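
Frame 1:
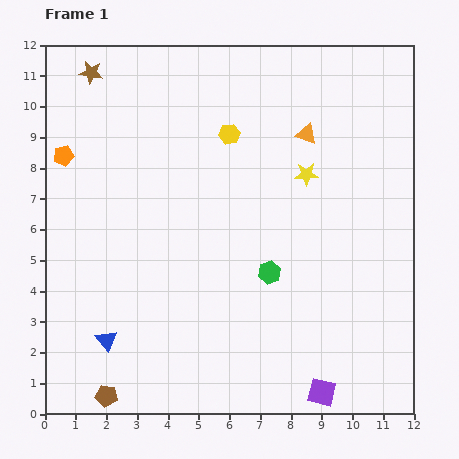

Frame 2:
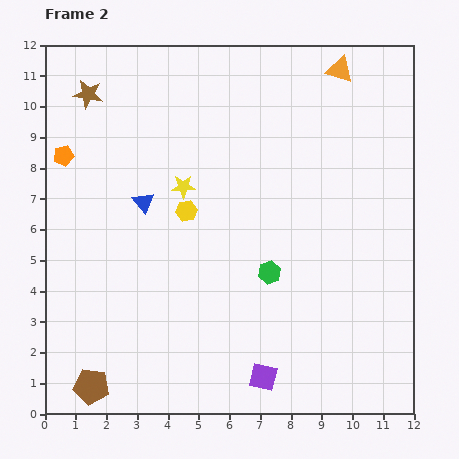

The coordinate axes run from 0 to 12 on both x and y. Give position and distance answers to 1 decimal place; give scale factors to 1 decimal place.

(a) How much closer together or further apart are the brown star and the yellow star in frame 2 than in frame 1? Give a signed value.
-3.4

Distance in frame 1: 7.7. Distance in frame 2: 4.3.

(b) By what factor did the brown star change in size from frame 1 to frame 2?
1.3×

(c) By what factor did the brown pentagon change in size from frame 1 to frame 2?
1.6×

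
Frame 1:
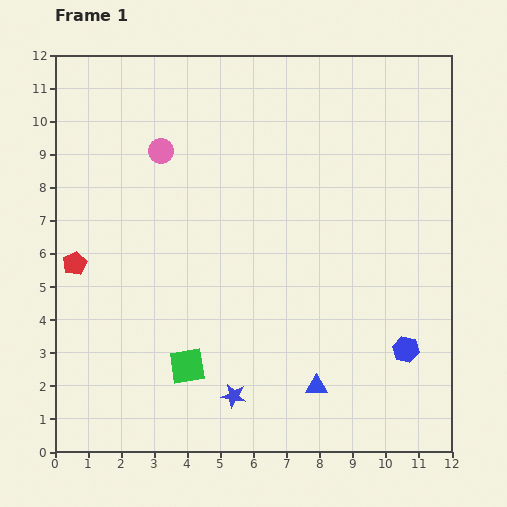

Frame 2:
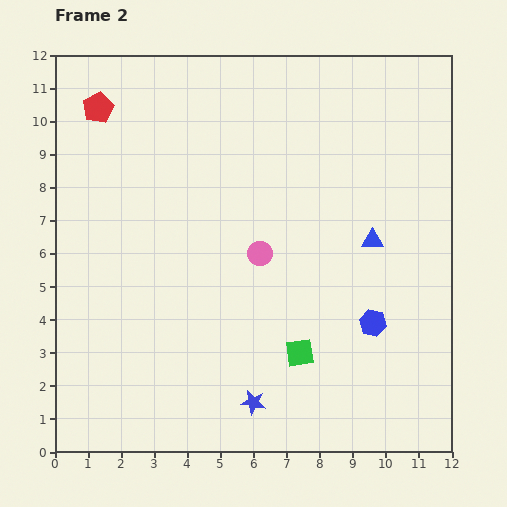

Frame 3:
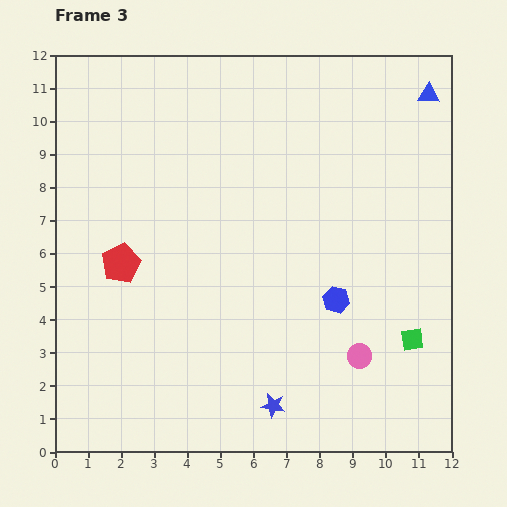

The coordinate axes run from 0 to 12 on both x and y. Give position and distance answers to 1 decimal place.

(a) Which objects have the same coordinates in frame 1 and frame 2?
none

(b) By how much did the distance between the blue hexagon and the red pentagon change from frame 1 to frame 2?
+0.2

Distance in frame 1: 10.3. Distance in frame 2: 10.5.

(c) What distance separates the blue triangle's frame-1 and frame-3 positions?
9.4

The blue triangle moved from (7.9, 2.0) to (11.3, 10.8), a distance of √(3.4² + 8.8²) ≈ 9.4.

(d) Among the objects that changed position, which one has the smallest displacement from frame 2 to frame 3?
the blue star

(moved 0.6)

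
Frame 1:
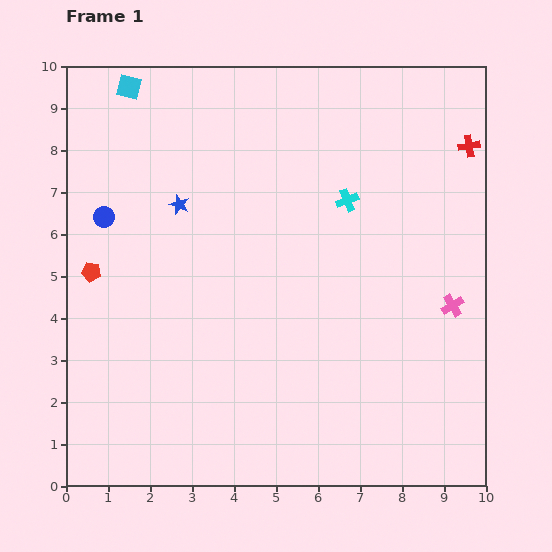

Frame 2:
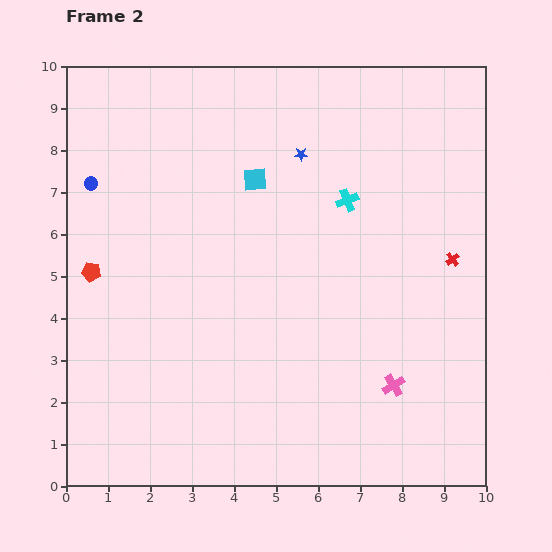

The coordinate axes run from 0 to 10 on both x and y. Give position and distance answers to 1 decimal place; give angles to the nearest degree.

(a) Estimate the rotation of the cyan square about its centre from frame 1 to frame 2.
16° counter-clockwise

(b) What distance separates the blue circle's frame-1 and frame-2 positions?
0.9

The blue circle moved from (0.9, 6.4) to (0.6, 7.2), a distance of √(0.3² + 0.8²) ≈ 0.9.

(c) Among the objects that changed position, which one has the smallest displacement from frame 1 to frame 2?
the blue circle

(moved 0.9)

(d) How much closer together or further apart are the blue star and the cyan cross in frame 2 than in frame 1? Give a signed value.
-2.4

Distance in frame 1: 4.0. Distance in frame 2: 1.6.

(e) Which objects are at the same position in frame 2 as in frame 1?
the red pentagon, the cyan cross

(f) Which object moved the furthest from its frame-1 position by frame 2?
the cyan square

(moved 3.7; next 3.1)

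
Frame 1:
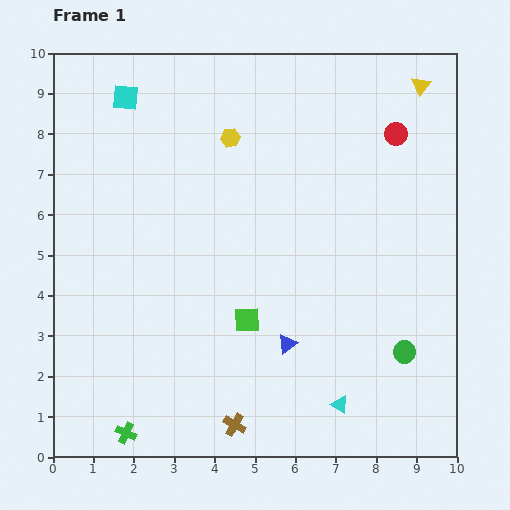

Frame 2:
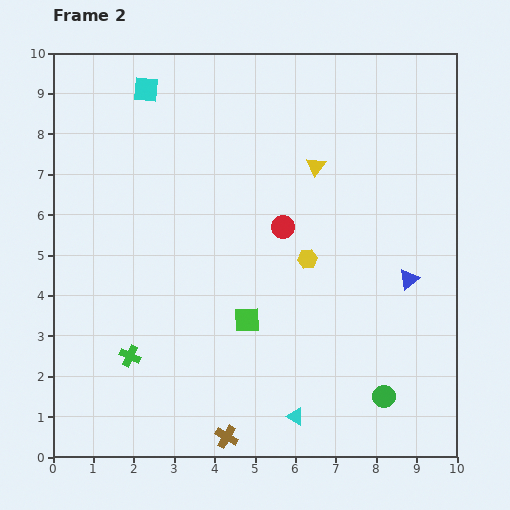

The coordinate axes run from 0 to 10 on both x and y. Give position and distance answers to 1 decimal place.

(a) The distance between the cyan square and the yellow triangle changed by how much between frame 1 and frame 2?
-2.7

Distance in frame 1: 7.3. Distance in frame 2: 4.6.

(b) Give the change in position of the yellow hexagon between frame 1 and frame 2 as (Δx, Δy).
(1.9, -3.0)

The yellow hexagon was at (4.4, 7.9) in frame 1 and (6.3, 4.9) in frame 2.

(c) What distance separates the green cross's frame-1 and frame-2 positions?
1.9

The green cross moved from (1.8, 0.6) to (1.9, 2.5), a distance of √(0.1² + 1.9²) ≈ 1.9.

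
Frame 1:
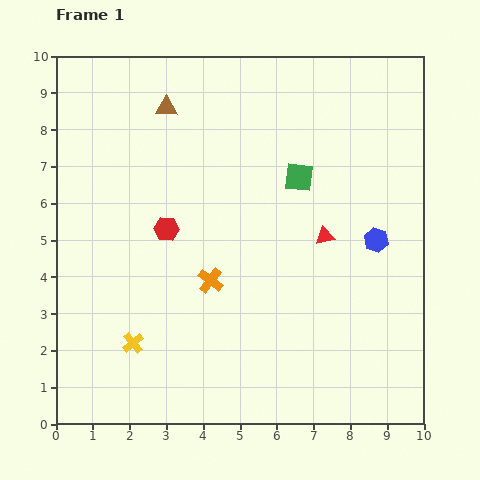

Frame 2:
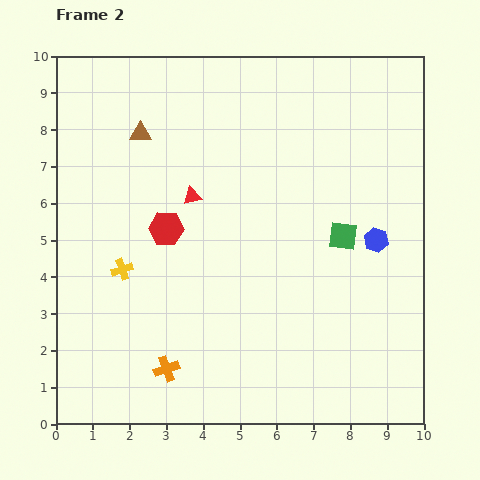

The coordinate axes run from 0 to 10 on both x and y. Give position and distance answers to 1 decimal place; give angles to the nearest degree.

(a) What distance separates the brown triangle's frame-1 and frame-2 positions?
1.0

The brown triangle moved from (3.0, 8.6) to (2.3, 7.9), a distance of √(0.7² + 0.7²) ≈ 1.0.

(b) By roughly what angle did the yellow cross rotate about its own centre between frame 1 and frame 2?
21° clockwise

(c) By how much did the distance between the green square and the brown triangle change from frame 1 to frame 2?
+2.1

Distance in frame 1: 4.1. Distance in frame 2: 6.2.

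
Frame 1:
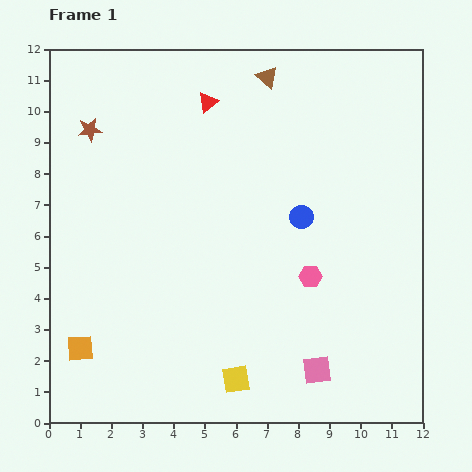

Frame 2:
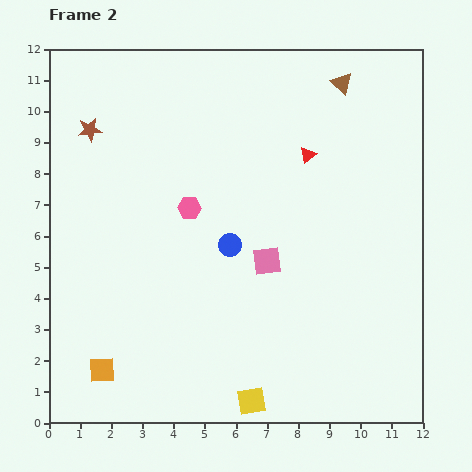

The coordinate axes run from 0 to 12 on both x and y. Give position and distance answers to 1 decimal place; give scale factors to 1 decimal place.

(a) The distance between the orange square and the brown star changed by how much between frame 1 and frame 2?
+0.7

Distance in frame 1: 7.0. Distance in frame 2: 7.7.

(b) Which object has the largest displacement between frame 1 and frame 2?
the pink hexagon

(moved 4.5; next 3.8)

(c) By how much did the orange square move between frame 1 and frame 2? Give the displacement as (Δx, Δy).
(0.7, -0.7)

The orange square was at (1.0, 2.4) in frame 1 and (1.7, 1.7) in frame 2.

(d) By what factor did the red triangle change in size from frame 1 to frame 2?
0.8×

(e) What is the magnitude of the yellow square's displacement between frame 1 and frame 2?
0.9

The yellow square moved from (6.0, 1.4) to (6.5, 0.7), a distance of √(0.5² + 0.7²) ≈ 0.9.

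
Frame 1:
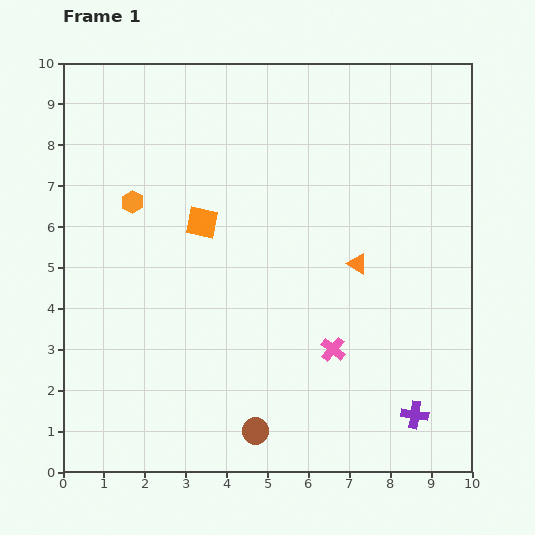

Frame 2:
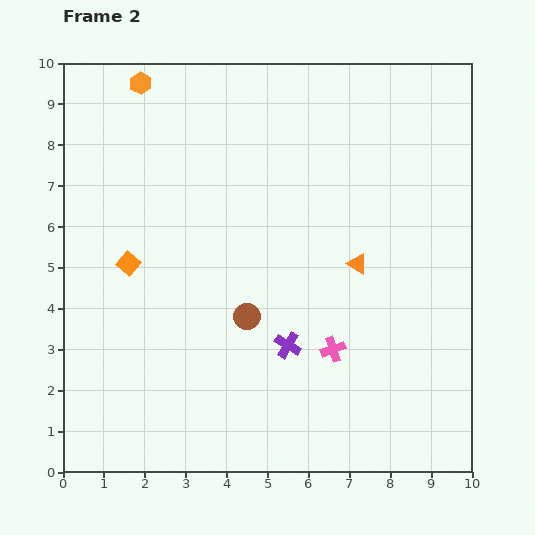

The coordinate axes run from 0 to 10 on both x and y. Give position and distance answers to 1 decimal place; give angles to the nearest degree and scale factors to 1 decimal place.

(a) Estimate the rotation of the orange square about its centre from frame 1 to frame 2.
29° clockwise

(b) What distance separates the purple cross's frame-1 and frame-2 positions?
3.5

The purple cross moved from (8.6, 1.4) to (5.5, 3.1), a distance of √(3.1² + 1.7²) ≈ 3.5.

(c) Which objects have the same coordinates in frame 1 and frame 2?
the orange triangle, the pink cross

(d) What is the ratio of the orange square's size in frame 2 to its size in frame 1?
0.7×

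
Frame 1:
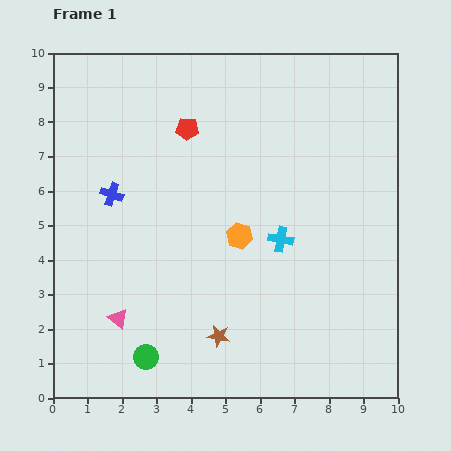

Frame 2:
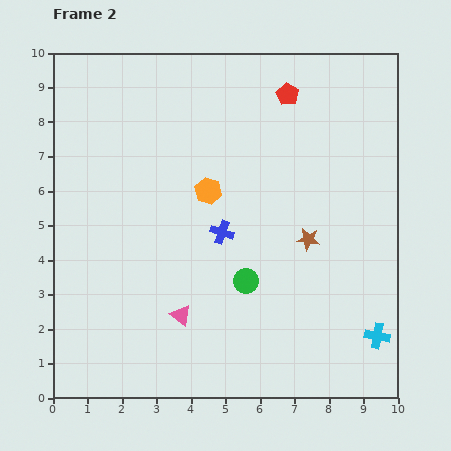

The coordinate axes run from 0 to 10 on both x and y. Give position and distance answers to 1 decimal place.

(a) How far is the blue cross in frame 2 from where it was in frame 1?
3.4

The blue cross moved from (1.7, 5.9) to (4.9, 4.8), a distance of √(3.2² + 1.1²) ≈ 3.4.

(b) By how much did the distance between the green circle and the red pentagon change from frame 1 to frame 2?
-1.2

Distance in frame 1: 6.7. Distance in frame 2: 5.5.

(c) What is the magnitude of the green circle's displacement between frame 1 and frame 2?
3.6

The green circle moved from (2.7, 1.2) to (5.6, 3.4), a distance of √(2.9² + 2.2²) ≈ 3.6.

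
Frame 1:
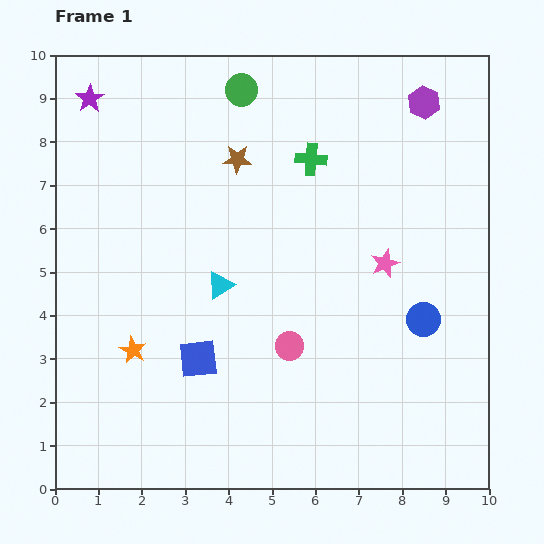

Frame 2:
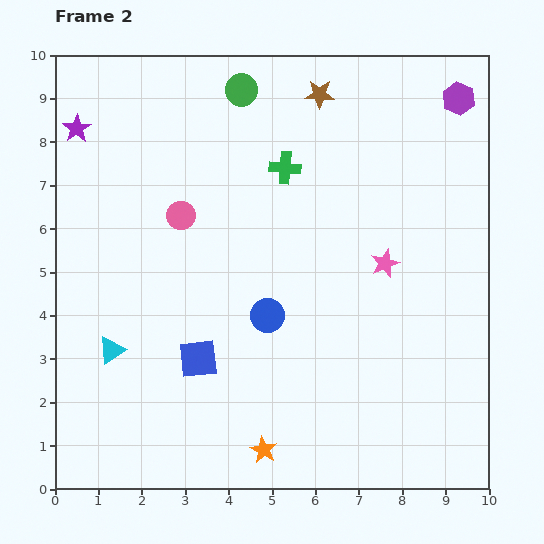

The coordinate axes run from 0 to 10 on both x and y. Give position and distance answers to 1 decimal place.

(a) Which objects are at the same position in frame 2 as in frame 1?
the green circle, the pink star, the blue square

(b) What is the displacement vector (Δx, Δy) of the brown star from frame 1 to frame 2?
(1.9, 1.5)

The brown star was at (4.2, 7.6) in frame 1 and (6.1, 9.1) in frame 2.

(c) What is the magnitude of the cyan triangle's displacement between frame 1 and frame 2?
2.9

The cyan triangle moved from (3.8, 4.7) to (1.3, 3.2), a distance of √(2.5² + 1.5²) ≈ 2.9.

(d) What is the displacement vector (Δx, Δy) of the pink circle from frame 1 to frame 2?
(-2.5, 3.0)

The pink circle was at (5.4, 3.3) in frame 1 and (2.9, 6.3) in frame 2.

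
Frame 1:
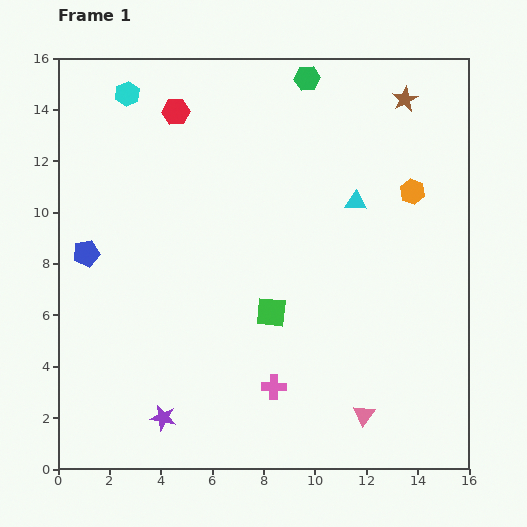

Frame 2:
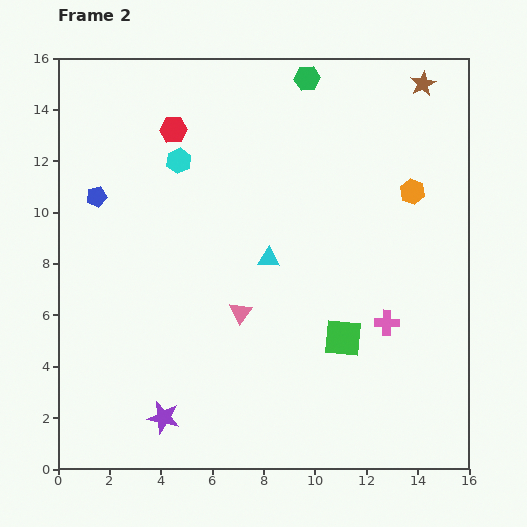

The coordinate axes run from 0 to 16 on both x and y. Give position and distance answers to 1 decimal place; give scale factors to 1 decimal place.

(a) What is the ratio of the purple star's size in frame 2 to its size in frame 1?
1.3×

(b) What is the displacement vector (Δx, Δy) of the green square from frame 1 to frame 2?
(2.8, -1.0)

The green square was at (8.3, 6.1) in frame 1 and (11.1, 5.1) in frame 2.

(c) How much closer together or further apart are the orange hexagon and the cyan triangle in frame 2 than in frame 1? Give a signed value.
+4.0

Distance in frame 1: 2.2. Distance in frame 2: 6.2.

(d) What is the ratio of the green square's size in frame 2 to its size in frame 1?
1.3×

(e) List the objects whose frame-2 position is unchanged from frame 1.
the orange hexagon, the green hexagon, the purple star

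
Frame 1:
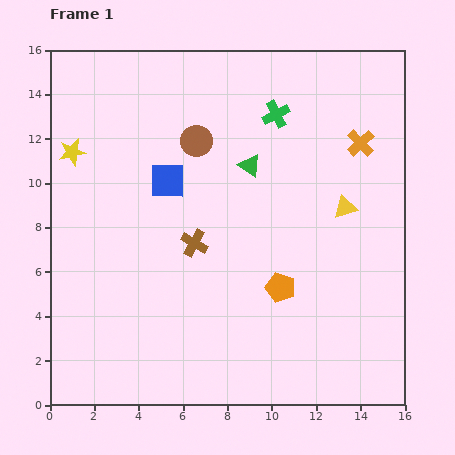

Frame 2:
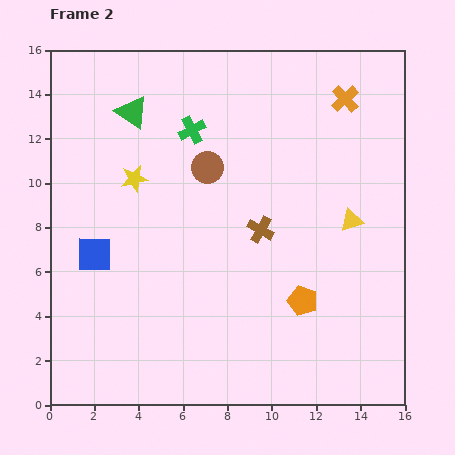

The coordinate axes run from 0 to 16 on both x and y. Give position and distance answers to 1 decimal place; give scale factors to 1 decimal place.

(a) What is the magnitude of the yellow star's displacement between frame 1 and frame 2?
3.0

The yellow star moved from (1.0, 11.4) to (3.8, 10.2), a distance of √(2.8² + 1.2²) ≈ 3.0.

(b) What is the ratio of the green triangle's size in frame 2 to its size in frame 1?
1.4×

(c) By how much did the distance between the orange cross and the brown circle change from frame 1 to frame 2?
-0.5

Distance in frame 1: 7.4. Distance in frame 2: 6.9.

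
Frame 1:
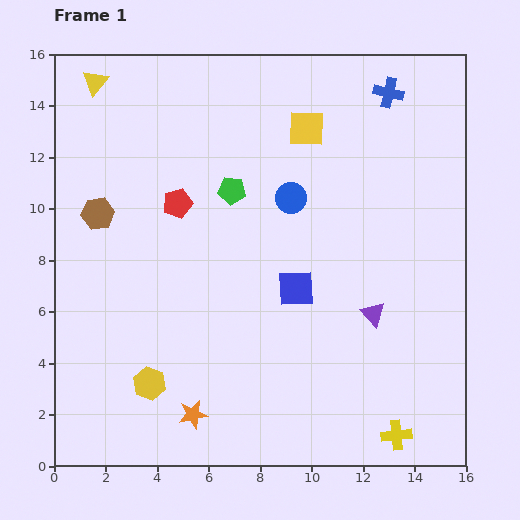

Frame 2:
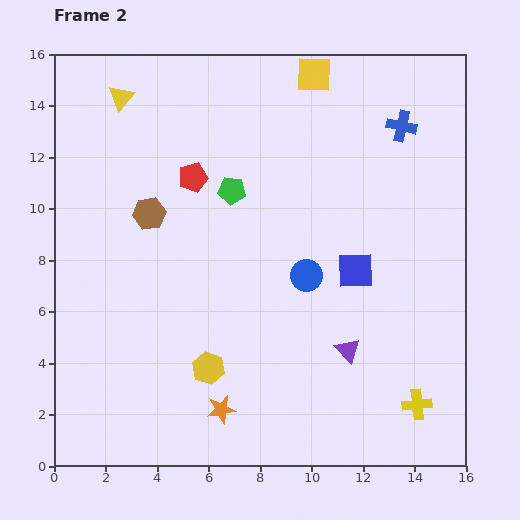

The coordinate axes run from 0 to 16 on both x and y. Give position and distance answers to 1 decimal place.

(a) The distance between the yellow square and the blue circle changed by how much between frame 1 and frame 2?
+5.0

Distance in frame 1: 2.8. Distance in frame 2: 7.8.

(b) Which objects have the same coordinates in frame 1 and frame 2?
the green pentagon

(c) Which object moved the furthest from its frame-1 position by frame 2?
the blue circle

(moved 3.1; next 2.4)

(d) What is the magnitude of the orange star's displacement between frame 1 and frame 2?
1.1

The orange star moved from (5.4, 2.0) to (6.5, 2.2), a distance of √(1.1² + 0.2²) ≈ 1.1.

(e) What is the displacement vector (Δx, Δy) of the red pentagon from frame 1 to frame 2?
(0.6, 1.0)

The red pentagon was at (4.8, 10.2) in frame 1 and (5.4, 11.2) in frame 2.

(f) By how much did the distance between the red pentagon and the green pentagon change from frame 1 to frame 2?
-0.6

Distance in frame 1: 2.2. Distance in frame 2: 1.6.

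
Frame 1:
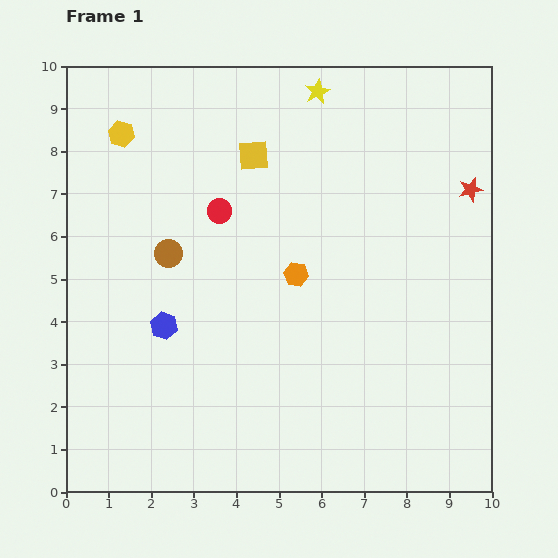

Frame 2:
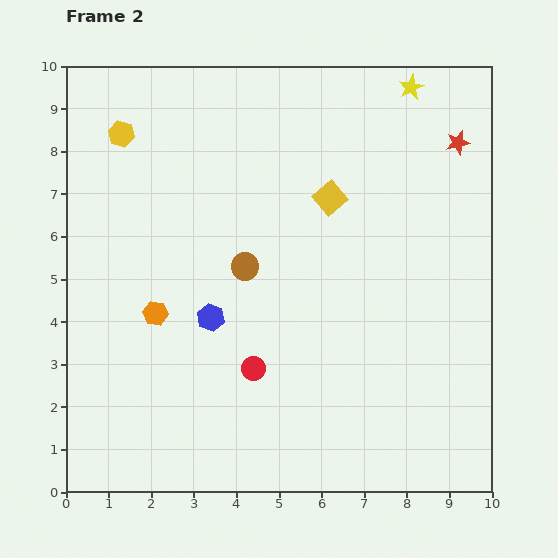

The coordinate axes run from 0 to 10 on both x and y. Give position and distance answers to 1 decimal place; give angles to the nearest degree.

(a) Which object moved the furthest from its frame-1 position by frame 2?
the red circle

(moved 3.8; next 3.4)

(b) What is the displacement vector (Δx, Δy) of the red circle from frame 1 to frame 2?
(0.8, -3.7)

The red circle was at (3.6, 6.6) in frame 1 and (4.4, 2.9) in frame 2.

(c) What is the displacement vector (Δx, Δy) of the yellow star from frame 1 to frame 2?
(2.2, 0.1)

The yellow star was at (5.9, 9.4) in frame 1 and (8.1, 9.5) in frame 2.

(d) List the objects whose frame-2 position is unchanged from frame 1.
the yellow hexagon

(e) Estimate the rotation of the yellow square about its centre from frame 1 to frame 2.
37° counter-clockwise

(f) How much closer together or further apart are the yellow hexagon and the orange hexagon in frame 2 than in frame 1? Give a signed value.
-1.0

Distance in frame 1: 5.3. Distance in frame 2: 4.3.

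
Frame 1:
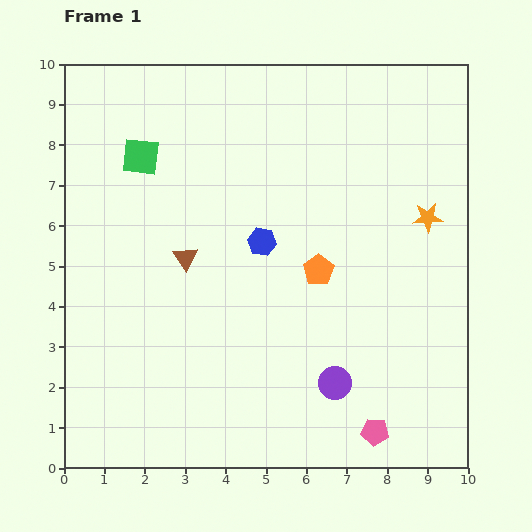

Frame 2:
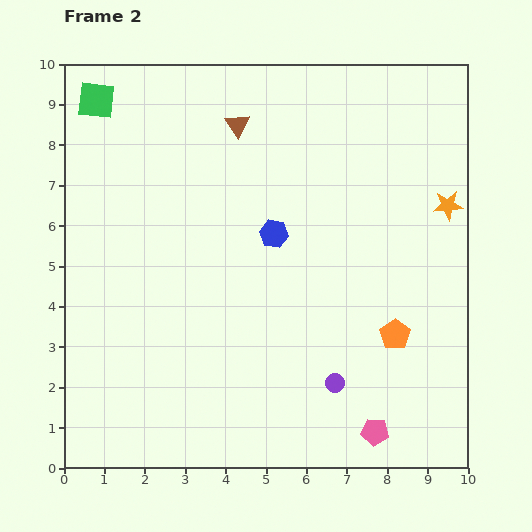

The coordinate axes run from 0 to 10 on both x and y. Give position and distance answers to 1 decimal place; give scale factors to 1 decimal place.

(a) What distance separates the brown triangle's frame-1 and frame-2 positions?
3.5

The brown triangle moved from (3.0, 5.2) to (4.3, 8.5), a distance of √(1.3² + 3.3²) ≈ 3.5.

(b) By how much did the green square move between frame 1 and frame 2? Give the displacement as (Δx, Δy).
(-1.1, 1.4)

The green square was at (1.9, 7.7) in frame 1 and (0.8, 9.1) in frame 2.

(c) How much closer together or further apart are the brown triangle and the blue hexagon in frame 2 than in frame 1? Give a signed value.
+0.9

Distance in frame 1: 1.9. Distance in frame 2: 2.8.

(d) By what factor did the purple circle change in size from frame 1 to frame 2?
0.6×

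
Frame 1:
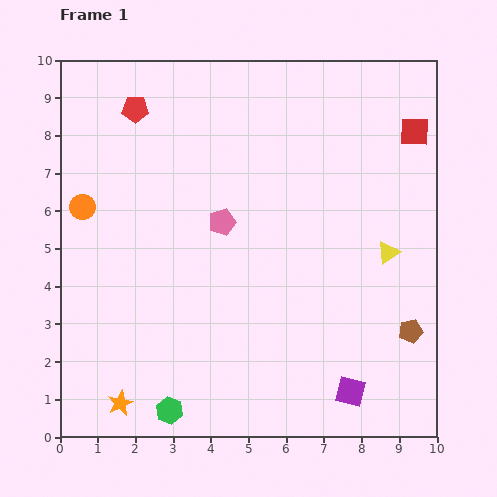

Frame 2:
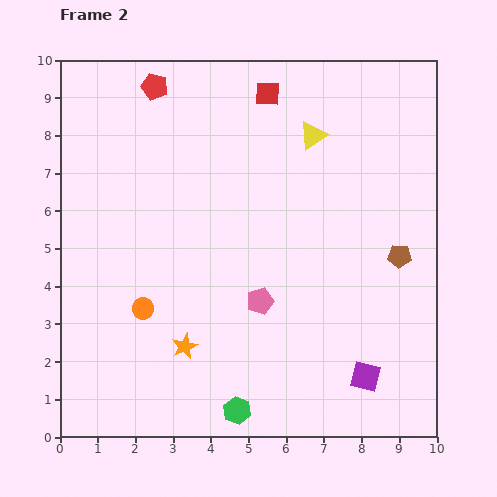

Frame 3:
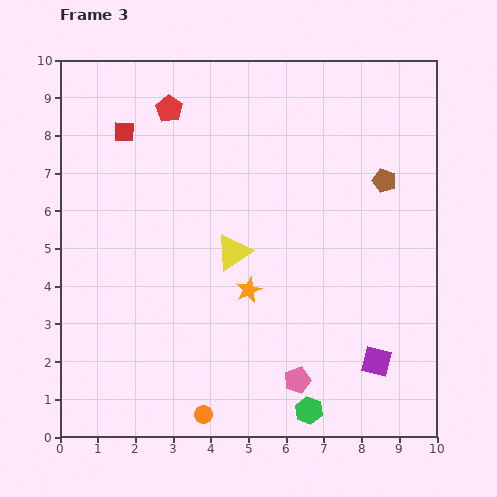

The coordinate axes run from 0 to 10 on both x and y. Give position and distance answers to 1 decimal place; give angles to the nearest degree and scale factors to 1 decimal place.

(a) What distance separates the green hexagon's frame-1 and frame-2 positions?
1.8

The green hexagon moved from (2.9, 0.7) to (4.7, 0.7), a distance of √(1.8² + 0.0²) ≈ 1.8.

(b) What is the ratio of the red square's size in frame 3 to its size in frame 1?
0.7×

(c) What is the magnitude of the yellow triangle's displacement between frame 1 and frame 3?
4.1

The yellow triangle moved from (8.7, 4.9) to (4.6, 4.9), a distance of √(4.1² + 0.0²) ≈ 4.1.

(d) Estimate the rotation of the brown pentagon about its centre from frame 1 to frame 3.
30° clockwise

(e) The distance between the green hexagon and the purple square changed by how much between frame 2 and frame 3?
-1.3

Distance in frame 2: 3.5. Distance in frame 3: 2.2.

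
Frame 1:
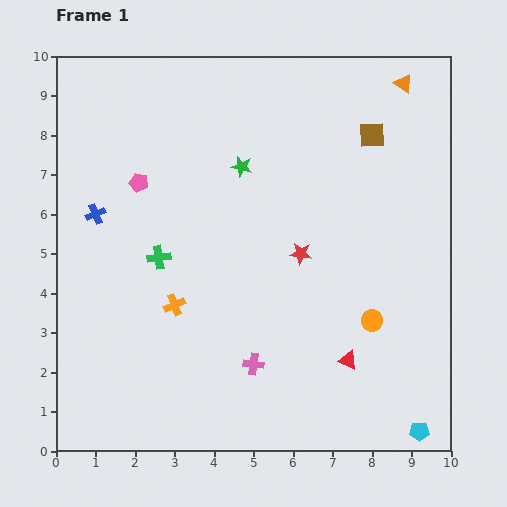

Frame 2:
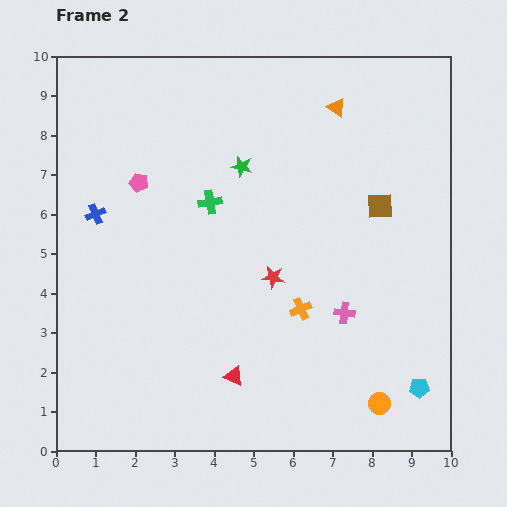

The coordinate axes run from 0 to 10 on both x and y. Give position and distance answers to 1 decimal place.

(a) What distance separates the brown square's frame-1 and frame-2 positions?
1.8

The brown square moved from (8.0, 8.0) to (8.2, 6.2), a distance of √(0.2² + 1.8²) ≈ 1.8.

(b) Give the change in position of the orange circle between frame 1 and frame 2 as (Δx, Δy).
(0.2, -2.1)

The orange circle was at (8.0, 3.3) in frame 1 and (8.2, 1.2) in frame 2.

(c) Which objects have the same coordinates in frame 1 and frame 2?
the green star, the blue cross, the pink pentagon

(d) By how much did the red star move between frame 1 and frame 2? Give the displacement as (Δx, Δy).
(-0.7, -0.6)

The red star was at (6.2, 5.0) in frame 1 and (5.5, 4.4) in frame 2.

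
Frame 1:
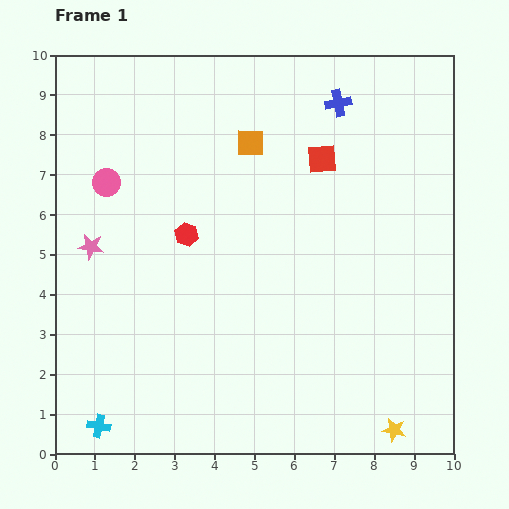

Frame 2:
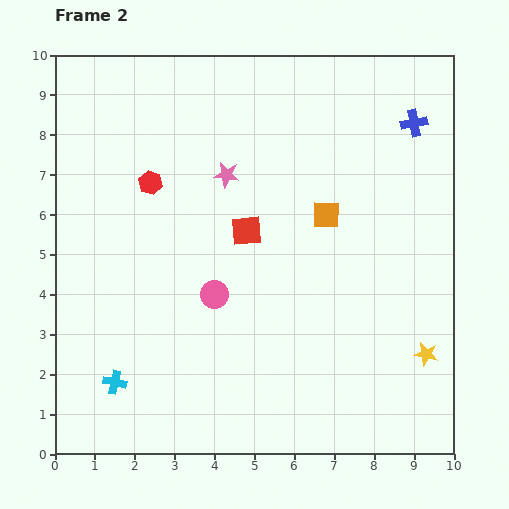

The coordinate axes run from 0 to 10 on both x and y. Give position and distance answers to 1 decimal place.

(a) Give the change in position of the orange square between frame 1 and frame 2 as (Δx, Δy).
(1.9, -1.8)

The orange square was at (4.9, 7.8) in frame 1 and (6.8, 6.0) in frame 2.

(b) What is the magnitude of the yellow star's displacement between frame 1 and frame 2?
2.1

The yellow star moved from (8.5, 0.6) to (9.3, 2.5), a distance of √(0.8² + 1.9²) ≈ 2.1.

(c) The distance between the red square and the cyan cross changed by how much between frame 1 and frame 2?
-3.7

Distance in frame 1: 8.7. Distance in frame 2: 5.0.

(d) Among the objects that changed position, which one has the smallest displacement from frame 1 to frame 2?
the cyan cross

(moved 1.2)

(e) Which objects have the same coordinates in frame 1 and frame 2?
none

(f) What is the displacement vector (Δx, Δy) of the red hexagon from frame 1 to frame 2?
(-0.9, 1.3)

The red hexagon was at (3.3, 5.5) in frame 1 and (2.4, 6.8) in frame 2.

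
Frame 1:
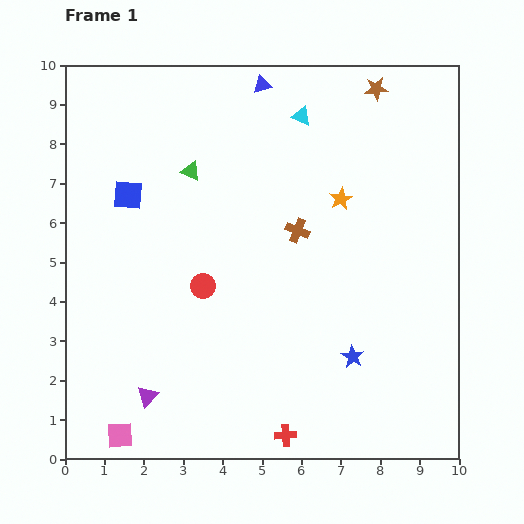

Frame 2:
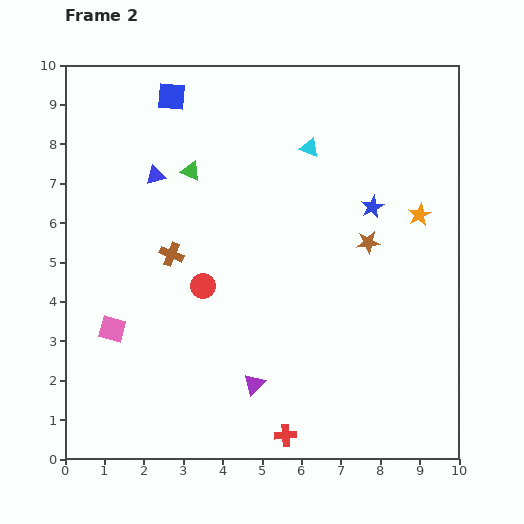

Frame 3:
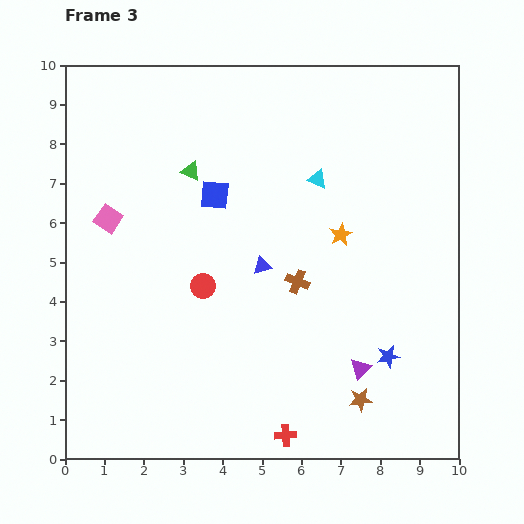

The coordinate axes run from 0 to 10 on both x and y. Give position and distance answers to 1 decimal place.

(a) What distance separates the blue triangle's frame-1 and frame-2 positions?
3.5

The blue triangle moved from (5.0, 9.5) to (2.3, 7.2), a distance of √(2.7² + 2.3²) ≈ 3.5.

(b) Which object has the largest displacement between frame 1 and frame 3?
the brown star

(moved 7.9; next 5.5)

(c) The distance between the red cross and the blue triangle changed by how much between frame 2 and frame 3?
-3.1

Distance in frame 2: 7.4. Distance in frame 3: 4.3.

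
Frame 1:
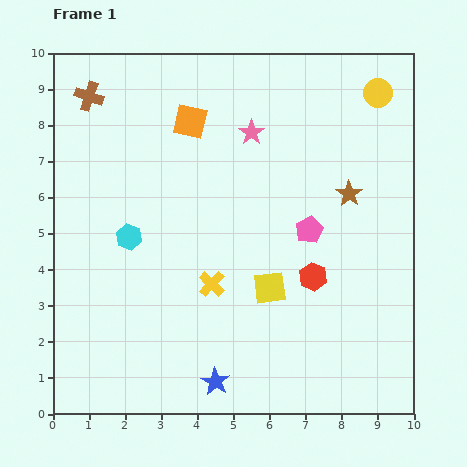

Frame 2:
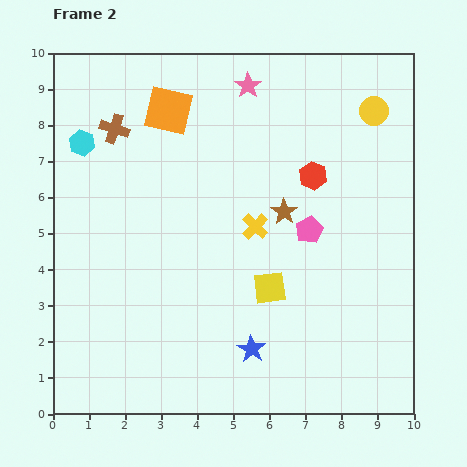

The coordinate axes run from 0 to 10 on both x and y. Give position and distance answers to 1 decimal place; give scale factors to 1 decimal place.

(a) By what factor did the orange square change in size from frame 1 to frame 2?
1.4×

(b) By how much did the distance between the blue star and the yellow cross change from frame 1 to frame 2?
+0.7

Distance in frame 1: 2.7. Distance in frame 2: 3.4.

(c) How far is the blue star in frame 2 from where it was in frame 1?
1.3

The blue star moved from (4.5, 0.9) to (5.5, 1.8), a distance of √(1.0² + 0.9²) ≈ 1.3.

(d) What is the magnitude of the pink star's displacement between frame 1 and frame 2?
1.3

The pink star moved from (5.5, 7.8) to (5.4, 9.1), a distance of √(0.1² + 1.3²) ≈ 1.3.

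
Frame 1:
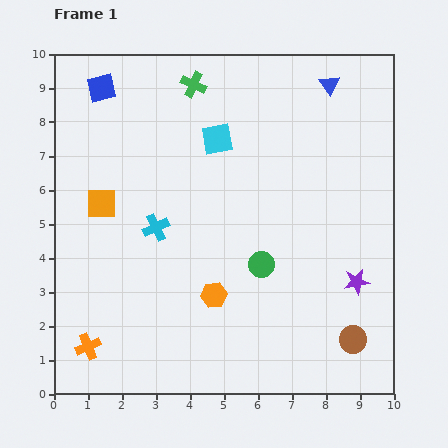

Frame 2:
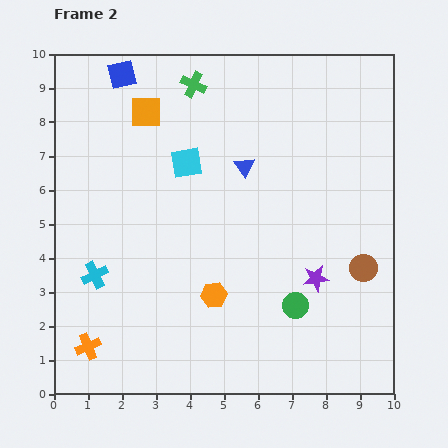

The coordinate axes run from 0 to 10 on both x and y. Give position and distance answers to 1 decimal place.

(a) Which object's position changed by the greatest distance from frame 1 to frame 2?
the blue triangle

(moved 3.5; next 3.0)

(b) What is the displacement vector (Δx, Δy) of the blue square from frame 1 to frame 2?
(0.6, 0.4)

The blue square was at (1.4, 9.0) in frame 1 and (2.0, 9.4) in frame 2.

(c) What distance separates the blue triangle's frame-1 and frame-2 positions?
3.5

The blue triangle moved from (8.1, 9.1) to (5.6, 6.7), a distance of √(2.5² + 2.4²) ≈ 3.5.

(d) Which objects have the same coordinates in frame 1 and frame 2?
the orange hexagon, the green cross, the orange cross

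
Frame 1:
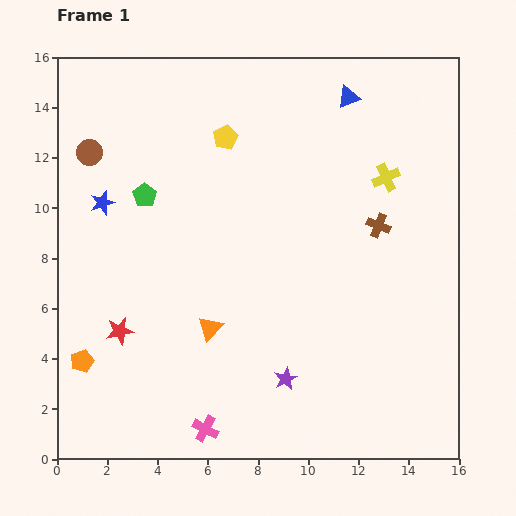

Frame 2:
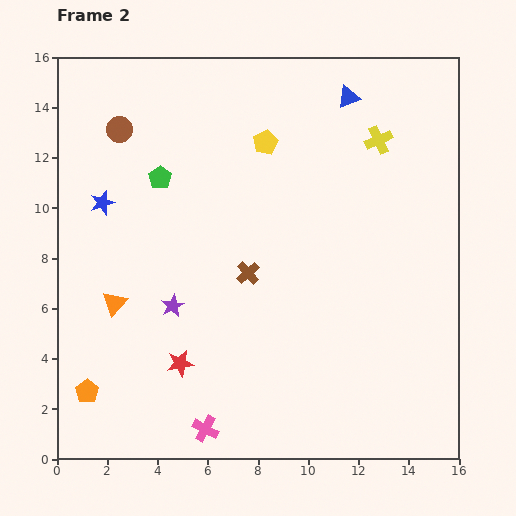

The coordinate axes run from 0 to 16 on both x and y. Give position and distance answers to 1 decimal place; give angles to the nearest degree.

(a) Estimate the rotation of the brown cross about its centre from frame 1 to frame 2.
28° clockwise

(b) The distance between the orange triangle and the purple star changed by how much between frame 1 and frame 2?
-1.3

Distance in frame 1: 3.6. Distance in frame 2: 2.3.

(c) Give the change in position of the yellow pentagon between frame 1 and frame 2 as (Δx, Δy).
(1.6, -0.2)

The yellow pentagon was at (6.7, 12.8) in frame 1 and (8.3, 12.6) in frame 2.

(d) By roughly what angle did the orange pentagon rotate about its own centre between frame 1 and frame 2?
16° counter-clockwise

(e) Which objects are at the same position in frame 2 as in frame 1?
the pink cross, the blue triangle, the blue star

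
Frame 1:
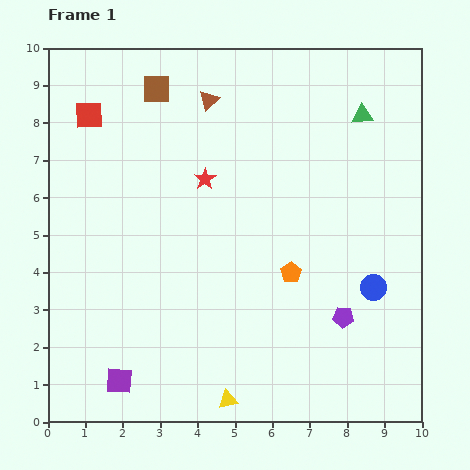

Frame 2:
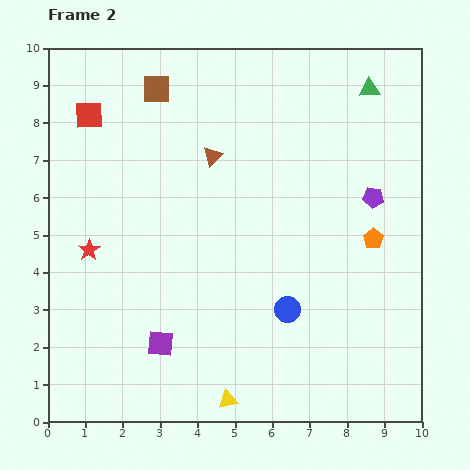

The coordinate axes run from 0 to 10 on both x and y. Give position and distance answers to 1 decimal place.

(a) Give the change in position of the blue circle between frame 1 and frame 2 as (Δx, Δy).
(-2.3, -0.6)

The blue circle was at (8.7, 3.6) in frame 1 and (6.4, 3.0) in frame 2.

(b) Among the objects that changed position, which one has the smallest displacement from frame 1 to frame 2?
the green triangle

(moved 0.7)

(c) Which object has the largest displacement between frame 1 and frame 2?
the red star

(moved 3.6; next 3.3)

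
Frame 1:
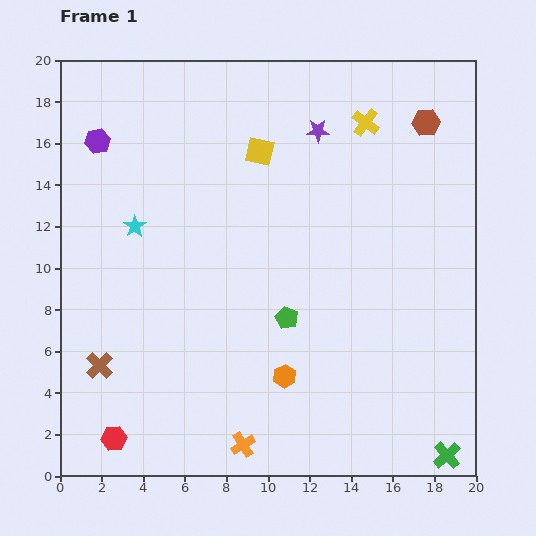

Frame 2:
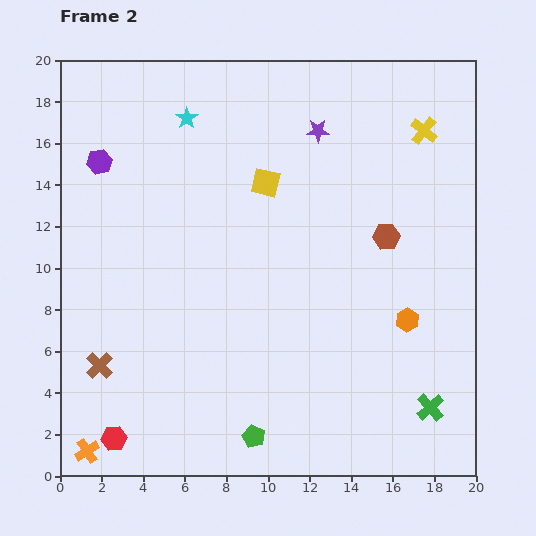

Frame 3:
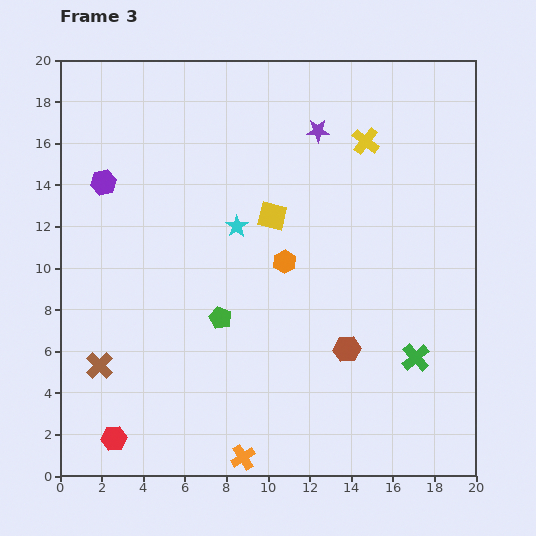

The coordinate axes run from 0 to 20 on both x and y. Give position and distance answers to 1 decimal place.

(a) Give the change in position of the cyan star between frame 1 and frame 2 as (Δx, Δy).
(2.5, 5.2)

The cyan star was at (3.6, 12.0) in frame 1 and (6.1, 17.2) in frame 2.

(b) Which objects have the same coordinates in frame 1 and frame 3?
the red hexagon, the brown cross, the purple star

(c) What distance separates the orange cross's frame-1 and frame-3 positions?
0.6

The orange cross moved from (8.8, 1.5) to (8.8, 0.9), a distance of √(0.0² + 0.6²) ≈ 0.6.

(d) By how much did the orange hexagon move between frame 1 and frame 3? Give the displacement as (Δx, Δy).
(0.0, 5.5)

The orange hexagon was at (10.8, 4.8) in frame 1 and (10.8, 10.3) in frame 3.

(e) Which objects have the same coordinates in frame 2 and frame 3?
the red hexagon, the brown cross, the purple star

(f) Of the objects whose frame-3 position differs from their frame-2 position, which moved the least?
the purple hexagon

(moved 1.0)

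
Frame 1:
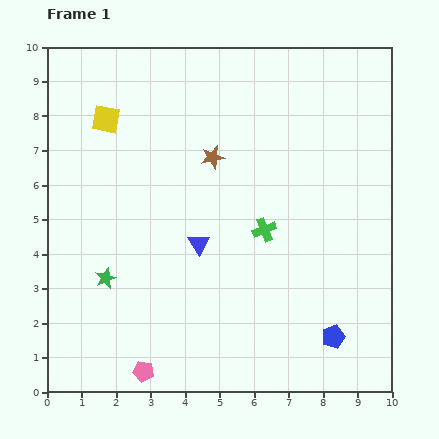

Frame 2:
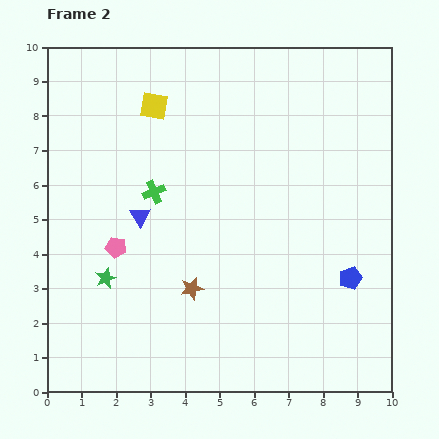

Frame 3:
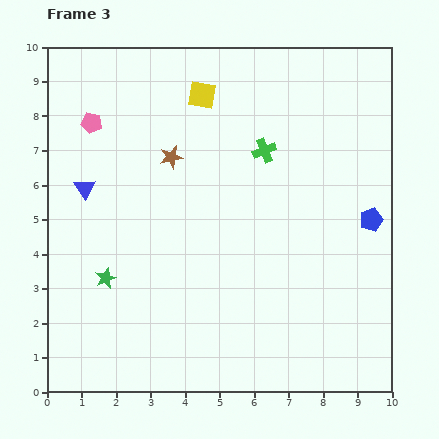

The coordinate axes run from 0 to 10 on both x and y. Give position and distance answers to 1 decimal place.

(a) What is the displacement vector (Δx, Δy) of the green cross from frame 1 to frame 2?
(-3.2, 1.1)

The green cross was at (6.3, 4.7) in frame 1 and (3.1, 5.8) in frame 2.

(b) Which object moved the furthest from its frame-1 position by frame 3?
the pink pentagon

(moved 7.4; next 3.7)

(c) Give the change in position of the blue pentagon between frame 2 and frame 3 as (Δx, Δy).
(0.6, 1.7)

The blue pentagon was at (8.8, 3.3) in frame 2 and (9.4, 5.0) in frame 3.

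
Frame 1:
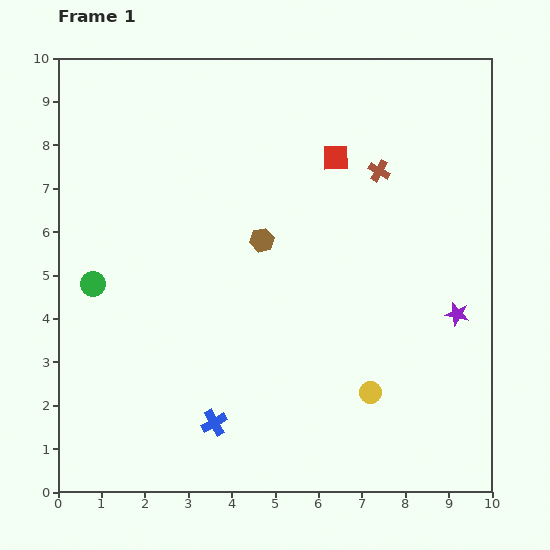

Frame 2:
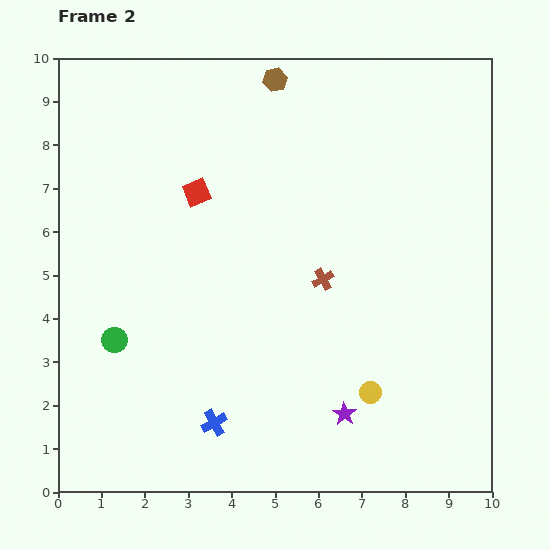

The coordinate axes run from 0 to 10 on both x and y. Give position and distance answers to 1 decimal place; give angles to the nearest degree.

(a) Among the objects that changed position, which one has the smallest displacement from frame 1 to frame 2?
the green circle

(moved 1.4)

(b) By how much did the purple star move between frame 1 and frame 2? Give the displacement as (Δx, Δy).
(-2.6, -2.3)

The purple star was at (9.2, 4.1) in frame 1 and (6.6, 1.8) in frame 2.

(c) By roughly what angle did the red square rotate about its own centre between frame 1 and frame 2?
21° counter-clockwise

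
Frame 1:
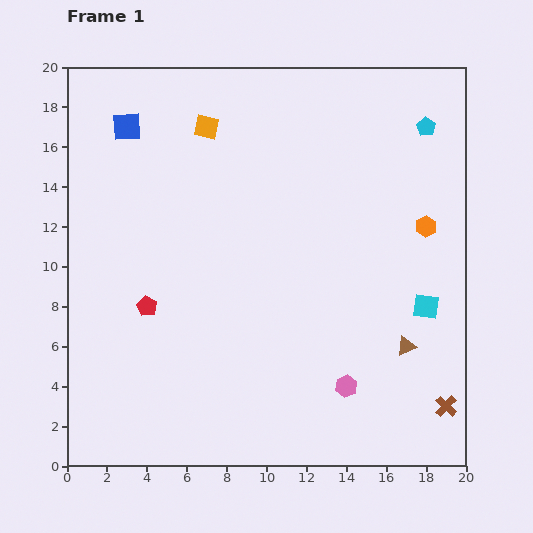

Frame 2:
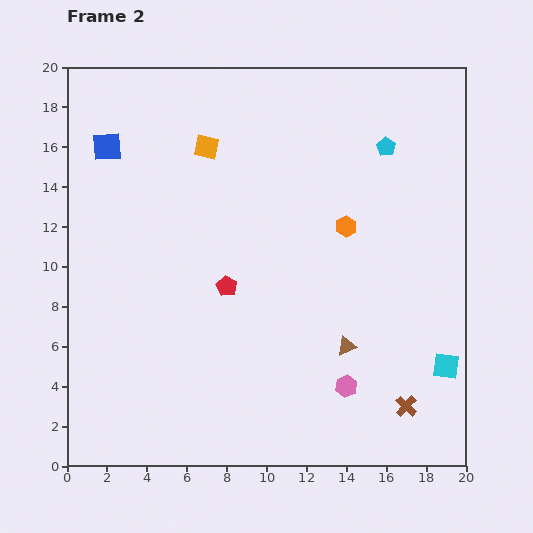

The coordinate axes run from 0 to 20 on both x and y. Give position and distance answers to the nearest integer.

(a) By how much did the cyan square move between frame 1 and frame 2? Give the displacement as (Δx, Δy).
(1, -3)

The cyan square was at (18, 8) in frame 1 and (19, 5) in frame 2.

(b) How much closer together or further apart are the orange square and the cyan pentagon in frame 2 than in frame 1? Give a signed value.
-2

Distance in frame 1: 11. Distance in frame 2: 9.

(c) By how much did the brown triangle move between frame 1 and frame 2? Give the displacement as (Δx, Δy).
(-3, 0)

The brown triangle was at (17, 6) in frame 1 and (14, 6) in frame 2.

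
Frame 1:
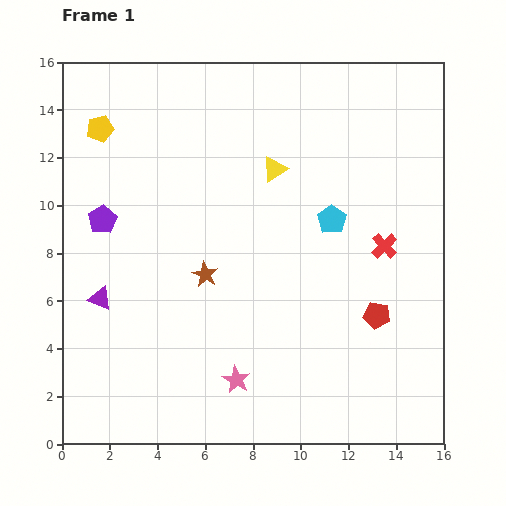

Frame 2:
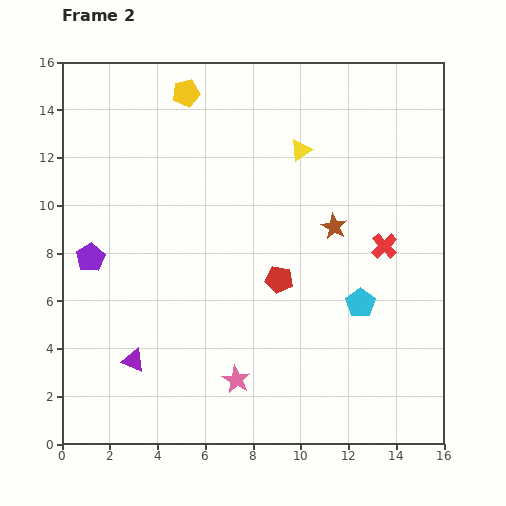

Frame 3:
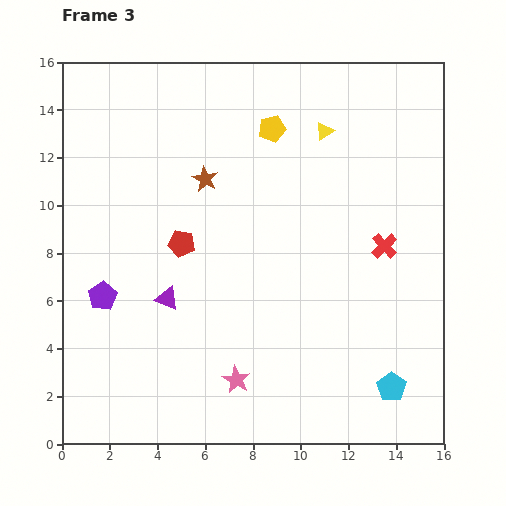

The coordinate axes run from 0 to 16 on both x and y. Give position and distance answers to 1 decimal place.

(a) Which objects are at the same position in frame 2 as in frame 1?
the pink star, the red cross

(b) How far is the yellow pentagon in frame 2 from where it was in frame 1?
3.9

The yellow pentagon moved from (1.6, 13.2) to (5.2, 14.7), a distance of √(3.6² + 1.5²) ≈ 3.9.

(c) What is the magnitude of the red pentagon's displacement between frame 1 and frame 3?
8.7

The red pentagon moved from (13.2, 5.4) to (5.0, 8.4), a distance of √(8.2² + 3.0²) ≈ 8.7.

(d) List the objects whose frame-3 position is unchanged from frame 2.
the pink star, the red cross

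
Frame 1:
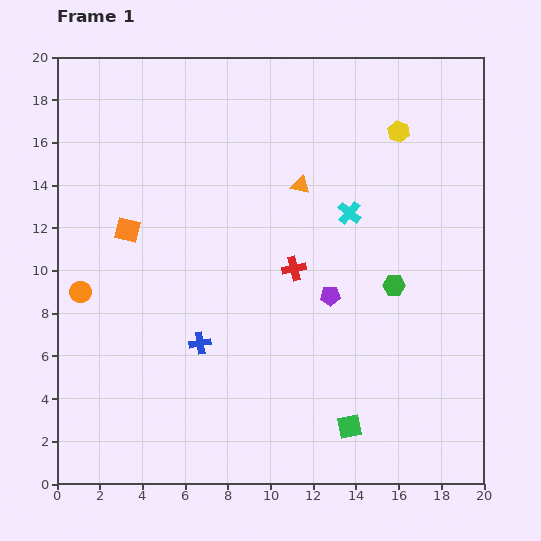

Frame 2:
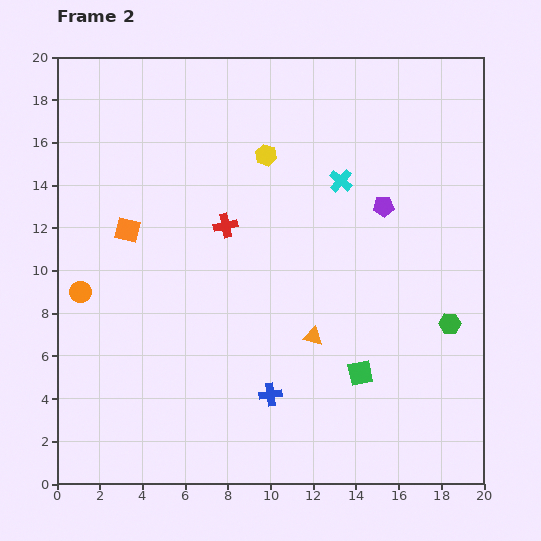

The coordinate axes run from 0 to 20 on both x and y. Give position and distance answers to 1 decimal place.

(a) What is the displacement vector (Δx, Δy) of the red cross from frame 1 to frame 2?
(-3.2, 2.0)

The red cross was at (11.1, 10.1) in frame 1 and (7.9, 12.1) in frame 2.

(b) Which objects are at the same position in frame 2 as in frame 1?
the orange circle, the orange square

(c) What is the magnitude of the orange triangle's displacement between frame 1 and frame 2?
7.1

The orange triangle moved from (11.4, 14.0) to (12.0, 6.9), a distance of √(0.6² + 7.1²) ≈ 7.1.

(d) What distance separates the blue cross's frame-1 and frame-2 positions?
4.1

The blue cross moved from (6.7, 6.6) to (10.0, 4.2), a distance of √(3.3² + 2.4²) ≈ 4.1.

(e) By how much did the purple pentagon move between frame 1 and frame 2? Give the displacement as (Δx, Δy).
(2.5, 4.2)

The purple pentagon was at (12.8, 8.8) in frame 1 and (15.3, 13.0) in frame 2.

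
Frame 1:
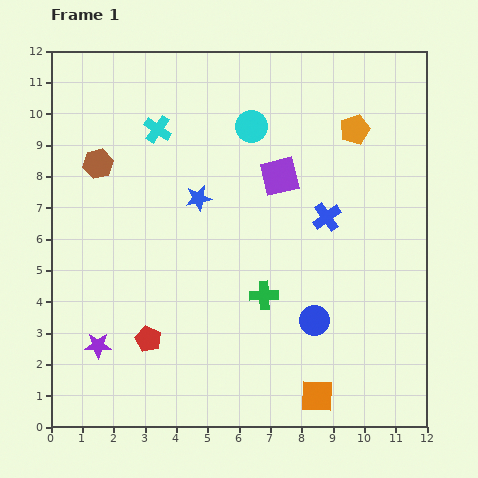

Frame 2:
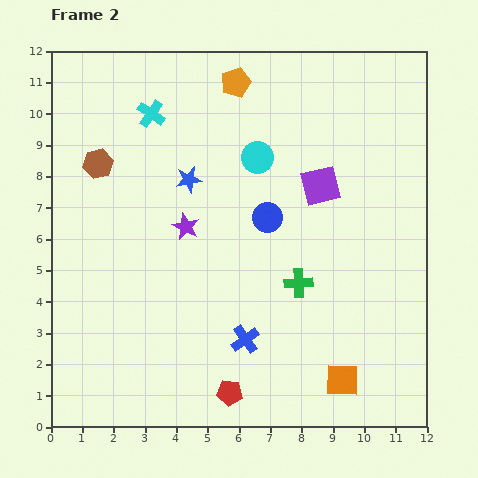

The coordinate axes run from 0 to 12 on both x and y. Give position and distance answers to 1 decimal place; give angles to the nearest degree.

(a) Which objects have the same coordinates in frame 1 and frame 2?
the brown hexagon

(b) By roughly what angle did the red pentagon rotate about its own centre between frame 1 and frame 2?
19° counter-clockwise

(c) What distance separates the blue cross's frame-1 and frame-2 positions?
4.7

The blue cross moved from (8.8, 6.7) to (6.2, 2.8), a distance of √(2.6² + 3.9²) ≈ 4.7.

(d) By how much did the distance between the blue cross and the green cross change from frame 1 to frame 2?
-0.7

Distance in frame 1: 3.2. Distance in frame 2: 2.5.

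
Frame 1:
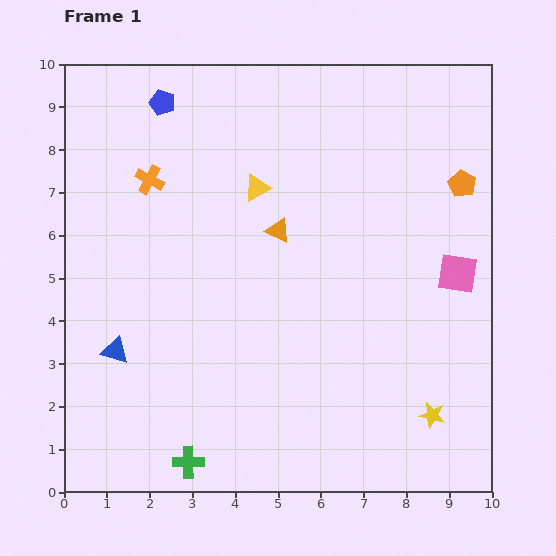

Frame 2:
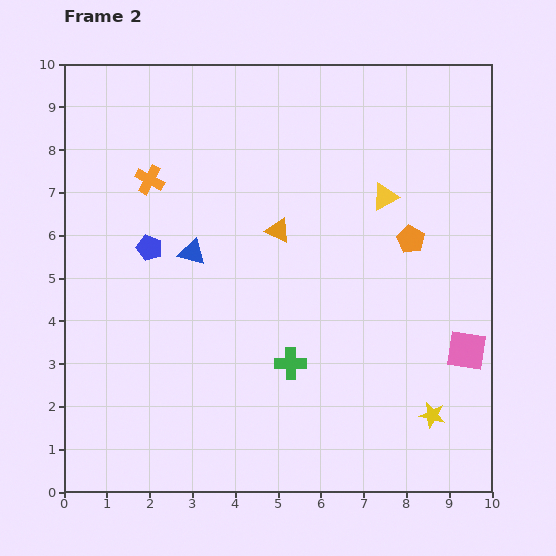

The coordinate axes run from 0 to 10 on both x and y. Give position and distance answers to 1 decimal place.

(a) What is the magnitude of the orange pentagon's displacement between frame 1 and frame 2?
1.8

The orange pentagon moved from (9.3, 7.2) to (8.1, 5.9), a distance of √(1.2² + 1.3²) ≈ 1.8.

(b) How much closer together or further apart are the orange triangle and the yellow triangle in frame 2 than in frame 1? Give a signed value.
+1.5

Distance in frame 1: 1.1. Distance in frame 2: 2.6.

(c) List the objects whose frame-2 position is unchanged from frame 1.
the orange triangle, the orange cross, the yellow star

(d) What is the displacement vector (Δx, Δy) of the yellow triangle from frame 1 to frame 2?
(3.0, -0.2)

The yellow triangle was at (4.5, 7.1) in frame 1 and (7.5, 6.9) in frame 2.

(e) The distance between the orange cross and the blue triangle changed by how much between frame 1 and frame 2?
-2.1

Distance in frame 1: 4.1. Distance in frame 2: 2.0.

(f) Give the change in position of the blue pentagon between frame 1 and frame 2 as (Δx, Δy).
(-0.3, -3.4)

The blue pentagon was at (2.3, 9.1) in frame 1 and (2.0, 5.7) in frame 2.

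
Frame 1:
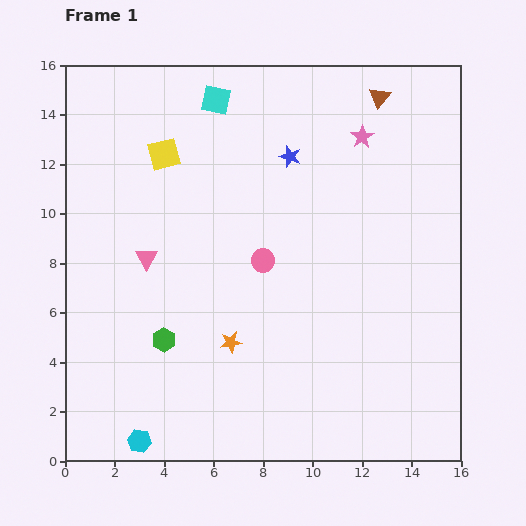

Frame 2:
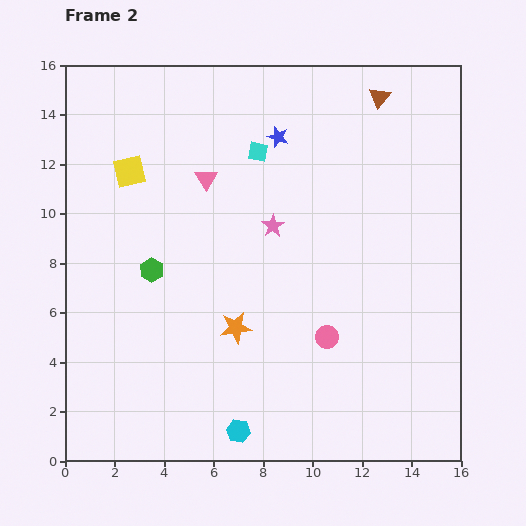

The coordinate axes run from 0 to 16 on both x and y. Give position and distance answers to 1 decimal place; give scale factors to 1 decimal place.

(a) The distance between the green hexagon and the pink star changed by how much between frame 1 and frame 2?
-6.3

Distance in frame 1: 11.5. Distance in frame 2: 5.2.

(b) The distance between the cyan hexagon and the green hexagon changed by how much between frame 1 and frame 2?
+3.2

Distance in frame 1: 4.2. Distance in frame 2: 7.4.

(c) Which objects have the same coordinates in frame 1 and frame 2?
the brown triangle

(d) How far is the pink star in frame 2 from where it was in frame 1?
5.1

The pink star moved from (12.0, 13.1) to (8.4, 9.5), a distance of √(3.6² + 3.6²) ≈ 5.1.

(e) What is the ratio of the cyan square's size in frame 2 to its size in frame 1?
0.7×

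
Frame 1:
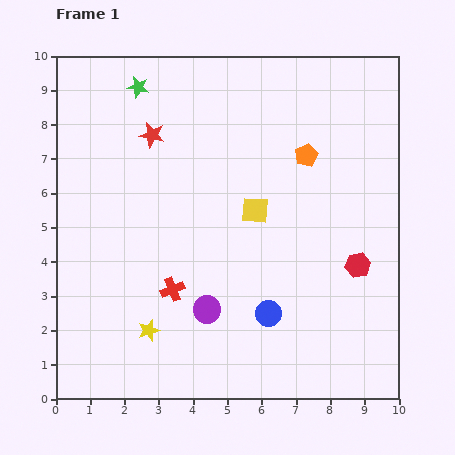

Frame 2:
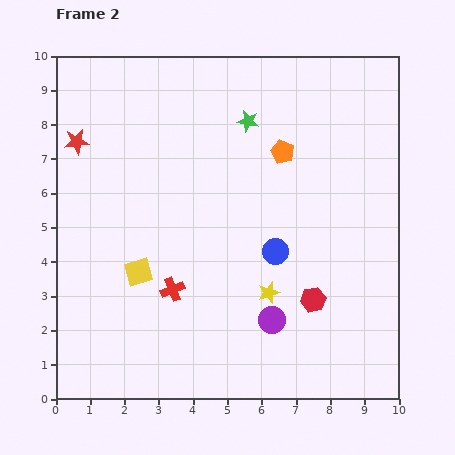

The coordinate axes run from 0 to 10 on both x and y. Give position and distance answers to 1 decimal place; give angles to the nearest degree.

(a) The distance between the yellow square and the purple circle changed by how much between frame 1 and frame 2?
+0.9

Distance in frame 1: 3.2. Distance in frame 2: 4.1.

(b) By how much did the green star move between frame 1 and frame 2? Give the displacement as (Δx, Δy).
(3.2, -1.0)

The green star was at (2.4, 9.1) in frame 1 and (5.6, 8.1) in frame 2.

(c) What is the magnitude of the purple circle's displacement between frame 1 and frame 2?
1.9

The purple circle moved from (4.4, 2.6) to (6.3, 2.3), a distance of √(1.9² + 0.3²) ≈ 1.9.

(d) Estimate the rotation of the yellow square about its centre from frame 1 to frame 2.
20° counter-clockwise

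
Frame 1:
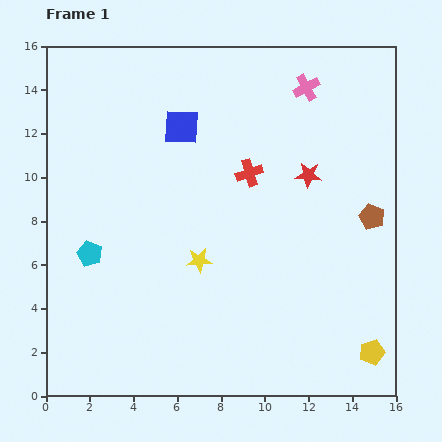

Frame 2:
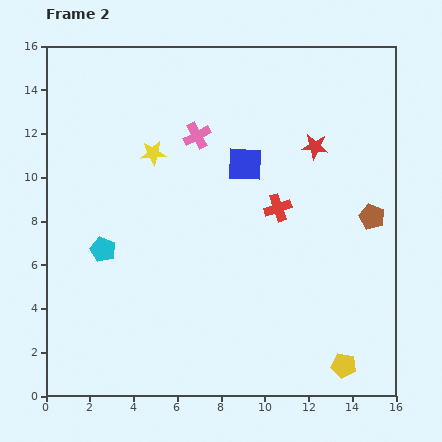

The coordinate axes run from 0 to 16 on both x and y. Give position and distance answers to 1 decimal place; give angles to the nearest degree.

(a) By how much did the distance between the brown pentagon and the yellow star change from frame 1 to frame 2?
+2.3

Distance in frame 1: 8.1. Distance in frame 2: 10.4.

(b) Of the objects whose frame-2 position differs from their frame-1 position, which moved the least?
the cyan pentagon

(moved 0.6)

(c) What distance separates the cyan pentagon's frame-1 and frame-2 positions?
0.6

The cyan pentagon moved from (2.0, 6.5) to (2.6, 6.7), a distance of √(0.6² + 0.2²) ≈ 0.6.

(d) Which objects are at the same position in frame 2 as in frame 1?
the brown pentagon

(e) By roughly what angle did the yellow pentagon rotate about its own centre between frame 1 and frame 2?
27° clockwise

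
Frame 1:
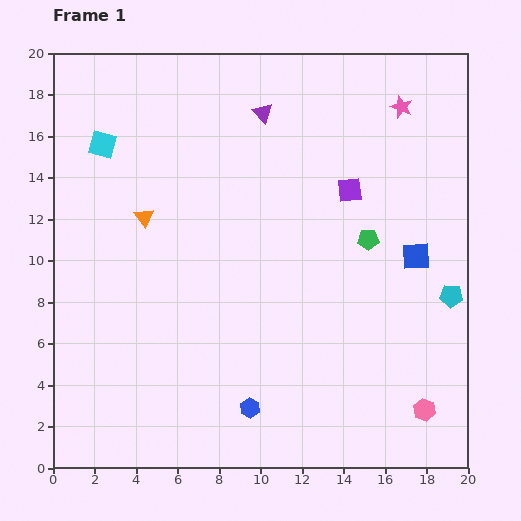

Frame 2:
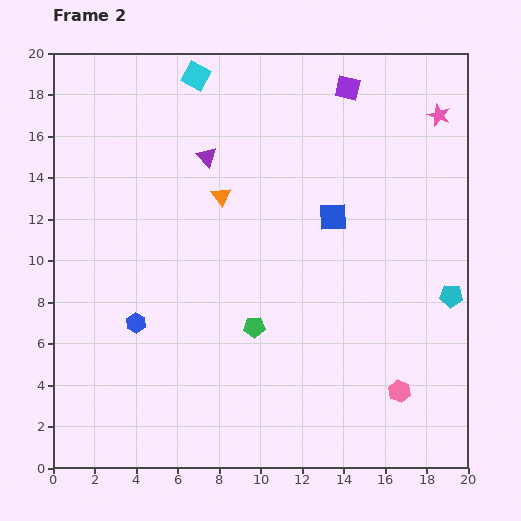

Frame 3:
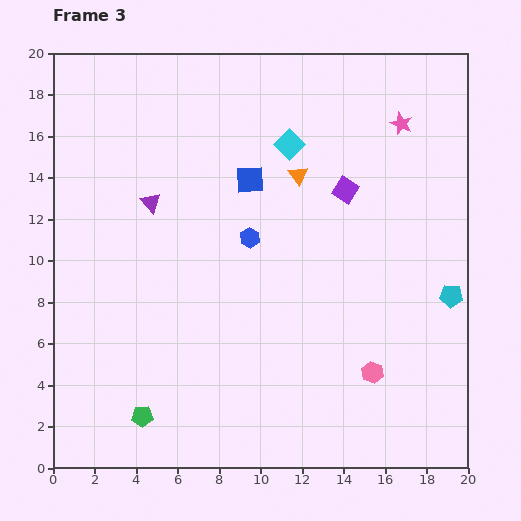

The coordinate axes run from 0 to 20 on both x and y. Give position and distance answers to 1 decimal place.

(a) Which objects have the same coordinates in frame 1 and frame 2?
the cyan pentagon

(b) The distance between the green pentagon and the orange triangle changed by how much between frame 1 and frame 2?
-4.4

Distance in frame 1: 10.9. Distance in frame 2: 6.5.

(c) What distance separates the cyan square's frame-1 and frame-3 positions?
9.0

The cyan square moved from (2.4, 15.6) to (11.4, 15.6), a distance of √(9.0² + 0.0²) ≈ 9.0.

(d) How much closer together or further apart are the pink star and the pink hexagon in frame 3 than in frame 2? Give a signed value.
-1.3

Distance in frame 2: 13.4. Distance in frame 3: 12.1.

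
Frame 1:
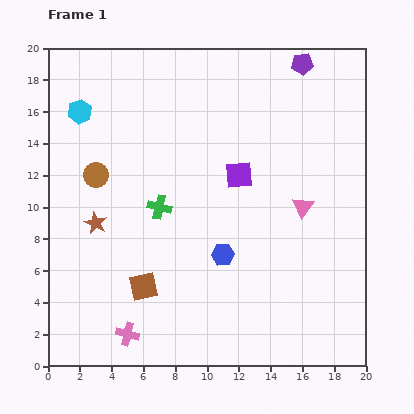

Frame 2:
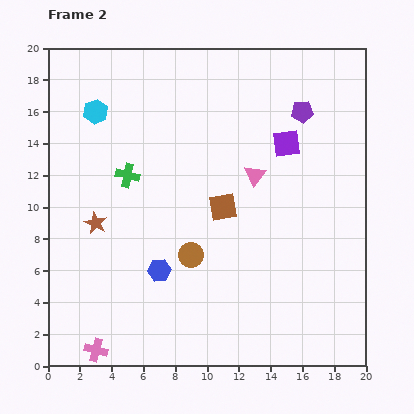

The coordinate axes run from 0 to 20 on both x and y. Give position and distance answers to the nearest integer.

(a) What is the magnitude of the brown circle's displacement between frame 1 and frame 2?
8

The brown circle moved from (3, 12) to (9, 7), a distance of √(6² + 5²) ≈ 8.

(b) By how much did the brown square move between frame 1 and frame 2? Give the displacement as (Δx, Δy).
(5, 5)

The brown square was at (6, 5) in frame 1 and (11, 10) in frame 2.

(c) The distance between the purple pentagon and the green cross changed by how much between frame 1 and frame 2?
-1

Distance in frame 1: 13. Distance in frame 2: 12.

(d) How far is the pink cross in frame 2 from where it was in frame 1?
2

The pink cross moved from (5, 2) to (3, 1), a distance of √(2² + 1²) ≈ 2.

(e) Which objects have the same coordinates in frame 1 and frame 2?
the brown star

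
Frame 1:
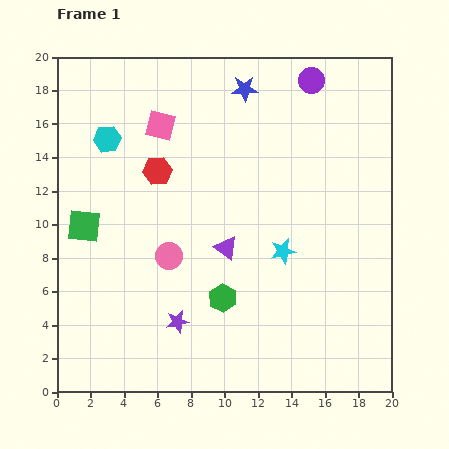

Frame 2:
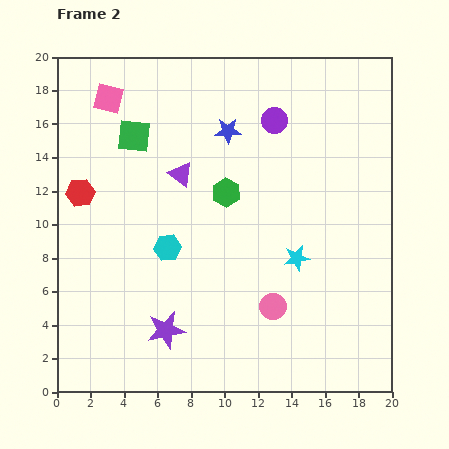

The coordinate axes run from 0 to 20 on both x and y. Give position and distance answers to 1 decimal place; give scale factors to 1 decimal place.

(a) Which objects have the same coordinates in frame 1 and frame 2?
none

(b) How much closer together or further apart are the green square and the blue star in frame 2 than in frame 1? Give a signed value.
-7.0

Distance in frame 1: 12.6. Distance in frame 2: 5.6.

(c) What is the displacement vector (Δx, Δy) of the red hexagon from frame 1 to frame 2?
(-4.6, -1.3)

The red hexagon was at (6.0, 13.2) in frame 1 and (1.4, 11.9) in frame 2.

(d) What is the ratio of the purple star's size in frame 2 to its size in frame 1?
1.6×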